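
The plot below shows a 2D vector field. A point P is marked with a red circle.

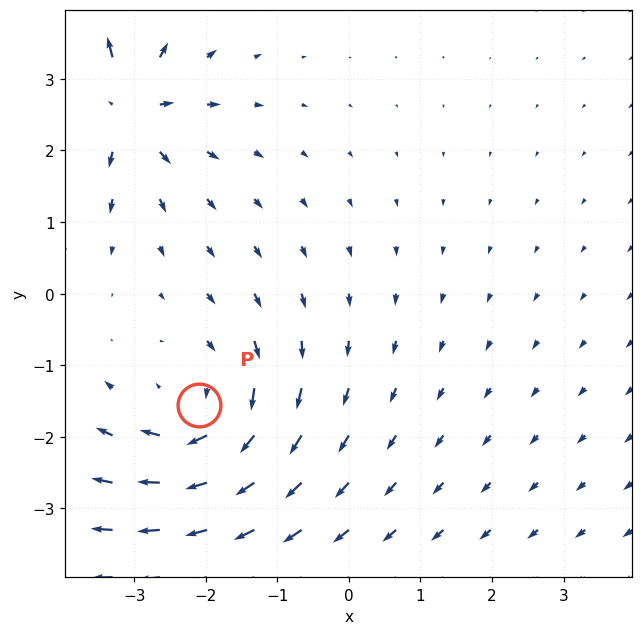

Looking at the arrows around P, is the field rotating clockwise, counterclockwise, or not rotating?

Near P at (-2.1, -1.6) the arrows circulate clockwise. The curl (z-component) there is about -4; negative curl means clockwise rotation.

clockwise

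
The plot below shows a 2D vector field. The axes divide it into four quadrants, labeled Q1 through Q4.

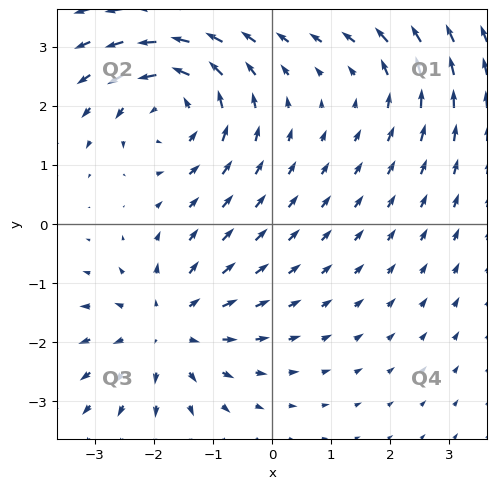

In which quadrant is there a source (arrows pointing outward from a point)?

The source sits at approximately (-1.8, -1.8), which lies in quadrant Q3. The divergence there is about +4, positive as expected for a source.

Q3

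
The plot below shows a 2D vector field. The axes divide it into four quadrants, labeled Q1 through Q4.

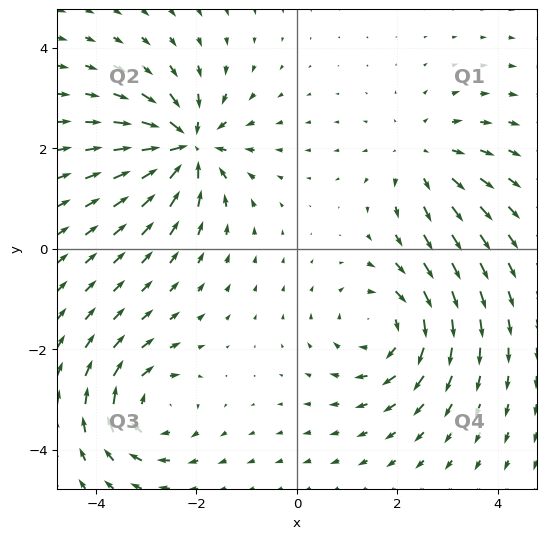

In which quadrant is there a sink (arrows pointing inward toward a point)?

The sink sits at approximately (-2.2, 2.0), which lies in quadrant Q2. The divergence there is about -7, negative as expected for a sink.

Q2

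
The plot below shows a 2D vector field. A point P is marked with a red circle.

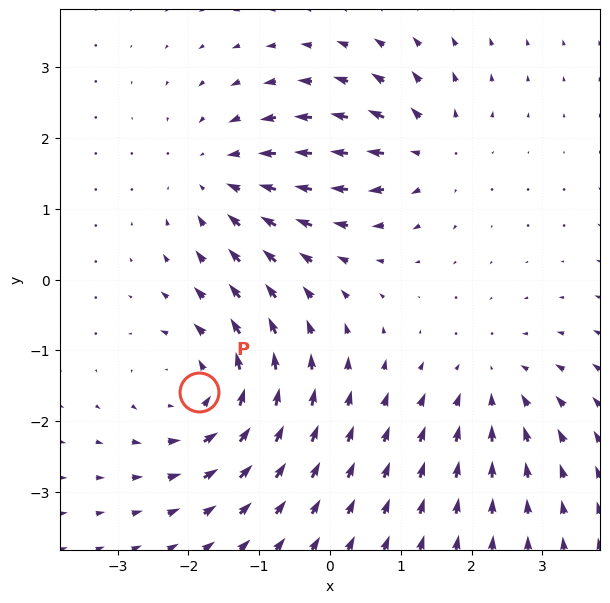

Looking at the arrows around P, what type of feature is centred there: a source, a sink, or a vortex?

At P (-1.9, -1.6) the arrows circulate counterclockwise. Divergence ≈0, curl about +5 — near-zero divergence with nonzero curl is a vortex.

vortex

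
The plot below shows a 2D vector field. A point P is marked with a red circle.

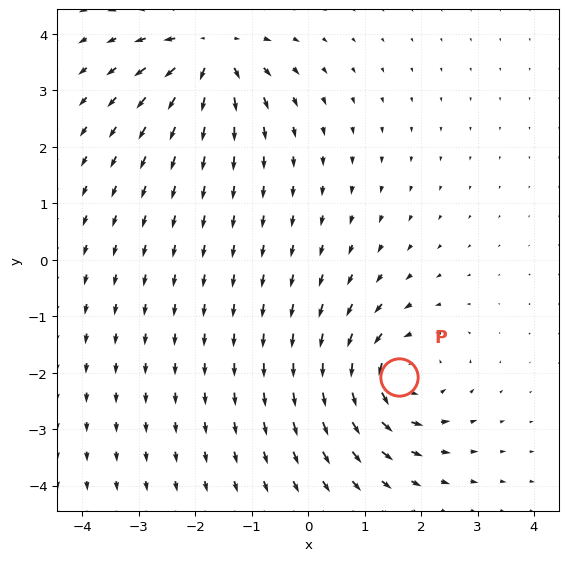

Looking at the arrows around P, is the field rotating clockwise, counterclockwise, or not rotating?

counterclockwise

Near P at (1.6, -2.1) the arrows circulate counterclockwise. The curl (z-component) there is about +5; positive curl means counterclockwise rotation.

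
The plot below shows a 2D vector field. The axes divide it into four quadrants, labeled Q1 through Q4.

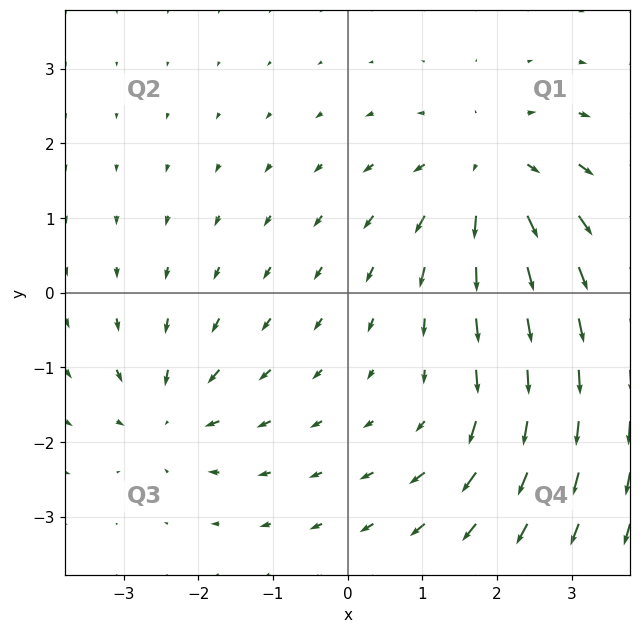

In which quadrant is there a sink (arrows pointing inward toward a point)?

The sink sits at approximately (-2.4, -1.6), which lies in quadrant Q3. The divergence there is about -4, negative as expected for a sink.

Q3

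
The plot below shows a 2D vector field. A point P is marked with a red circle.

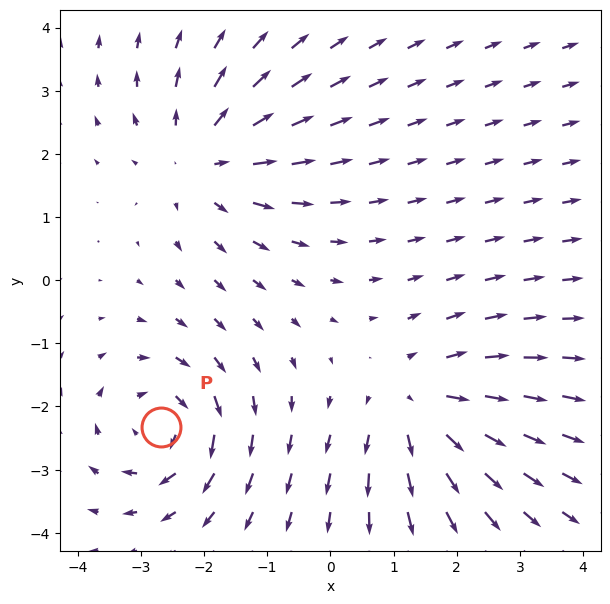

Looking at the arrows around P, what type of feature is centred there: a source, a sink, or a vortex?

At P (-2.7, -2.3) the arrows circulate clockwise. Divergence ≈0, curl about -4 — near-zero divergence with nonzero curl is a vortex.

vortex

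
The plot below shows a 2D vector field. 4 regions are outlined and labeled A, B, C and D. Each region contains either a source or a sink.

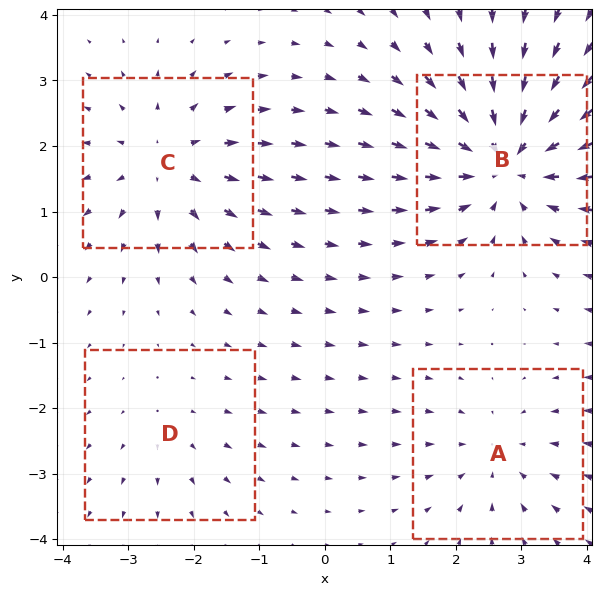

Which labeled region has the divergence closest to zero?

Divergence at each region's feature centre — A: about -3, B: about -6, C: about +4, D: about +2. Region D is closest to zero.

D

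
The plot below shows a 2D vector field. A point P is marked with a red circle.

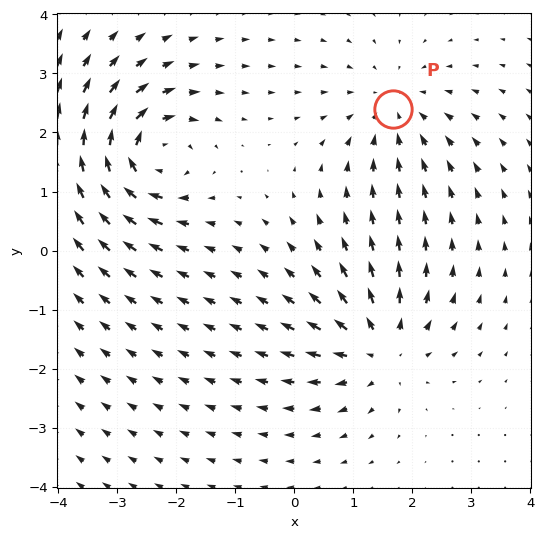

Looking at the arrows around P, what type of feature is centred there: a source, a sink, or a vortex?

At P (1.7, 2.4) the arrows converge inward. Divergence about -3, curl ≈0 — negative divergence with near-zero curl is a sink.

sink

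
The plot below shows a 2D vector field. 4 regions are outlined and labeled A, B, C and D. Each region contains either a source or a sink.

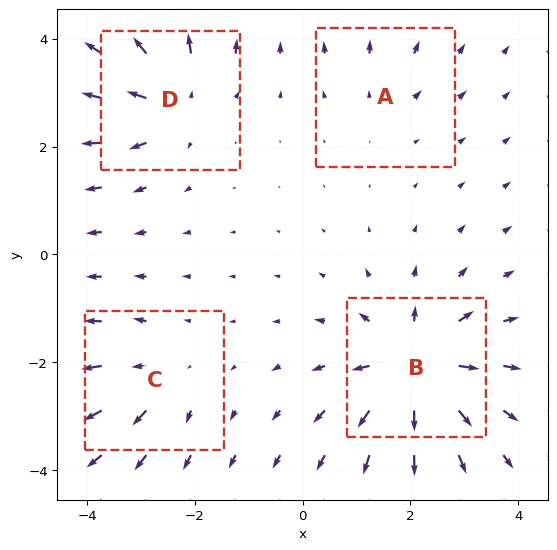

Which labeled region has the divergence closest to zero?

A

Divergence at each region's feature centre — A: about +3, B: about +9, C: about +4, D: about +7. Region A is closest to zero.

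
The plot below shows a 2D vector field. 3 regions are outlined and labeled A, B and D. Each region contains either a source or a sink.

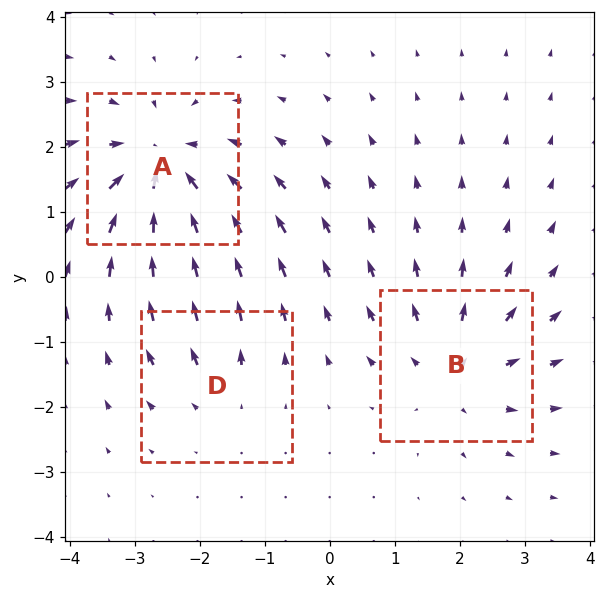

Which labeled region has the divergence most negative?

A

Divergence at each region's feature centre — A: about -5, B: about +3, D: about +2. Region A is most negative.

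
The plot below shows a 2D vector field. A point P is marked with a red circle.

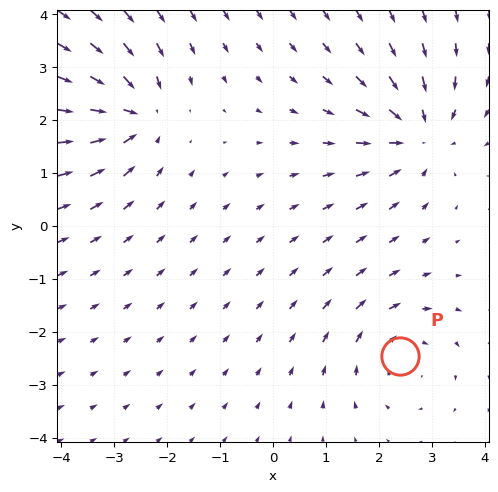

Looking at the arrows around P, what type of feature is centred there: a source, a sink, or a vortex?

At P (2.4, -2.5) the arrows circulate clockwise. Divergence ≈0, curl about -3 — near-zero divergence with nonzero curl is a vortex.

vortex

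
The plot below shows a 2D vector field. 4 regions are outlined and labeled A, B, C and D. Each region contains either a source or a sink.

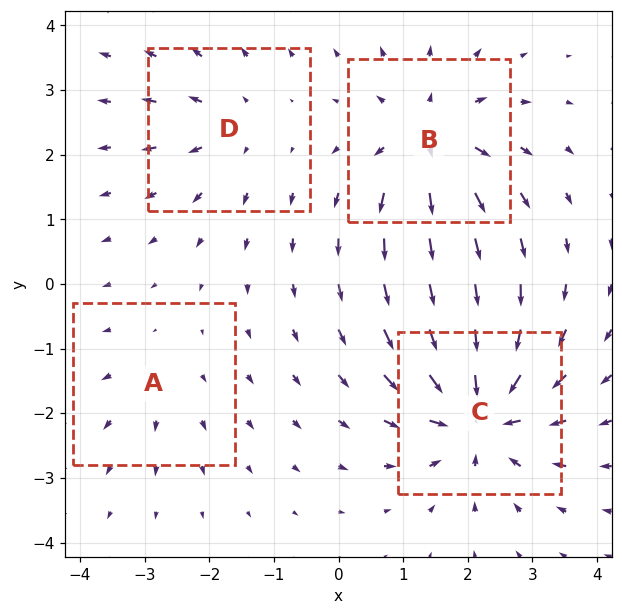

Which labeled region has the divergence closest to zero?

A

Divergence at each region's feature centre — A: about +2, B: about +6, C: about -8, D: about +4. Region A is closest to zero.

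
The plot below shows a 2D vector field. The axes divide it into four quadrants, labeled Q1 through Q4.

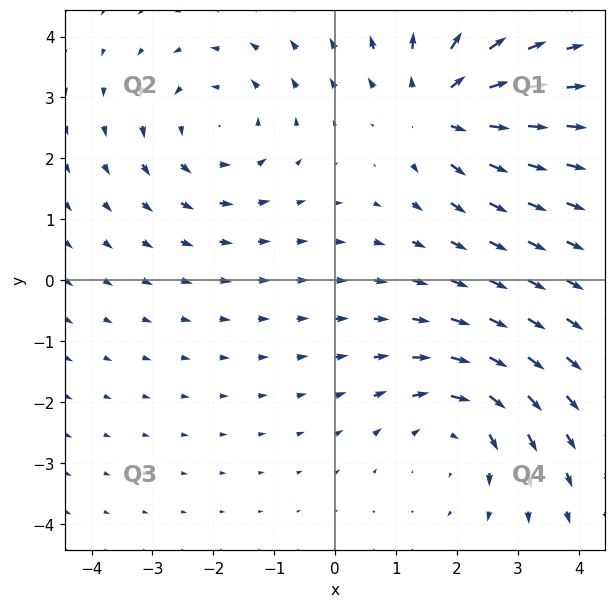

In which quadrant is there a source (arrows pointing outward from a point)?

Q1

The source sits at approximately (1.7, 2.8), which lies in quadrant Q1. The divergence there is about +4, positive as expected for a source.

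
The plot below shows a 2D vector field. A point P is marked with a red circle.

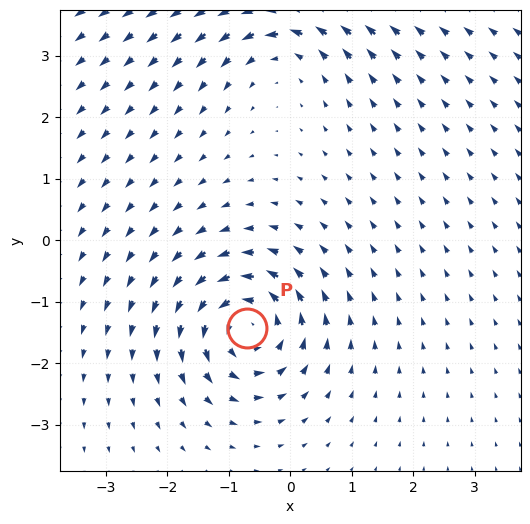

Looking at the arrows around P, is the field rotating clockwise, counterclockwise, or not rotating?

counterclockwise

Near P at (-0.7, -1.4) the arrows circulate counterclockwise. The curl (z-component) there is about +7; positive curl means counterclockwise rotation.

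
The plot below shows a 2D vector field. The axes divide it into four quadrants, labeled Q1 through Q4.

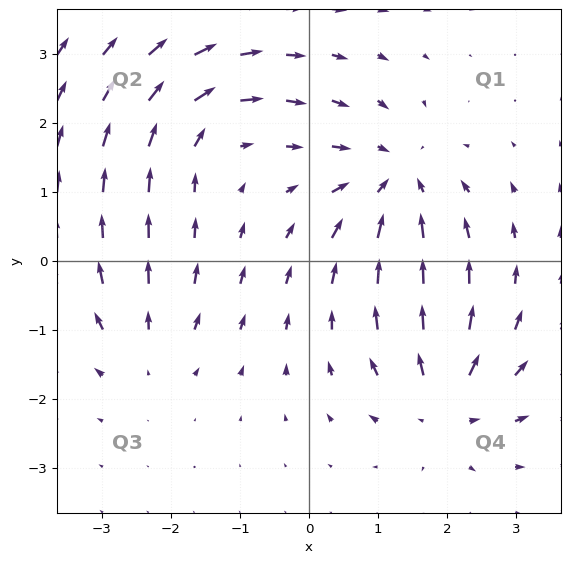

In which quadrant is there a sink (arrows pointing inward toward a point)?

Q1

The sink sits at approximately (1.2, 1.2), which lies in quadrant Q1. The divergence there is about -5, negative as expected for a sink.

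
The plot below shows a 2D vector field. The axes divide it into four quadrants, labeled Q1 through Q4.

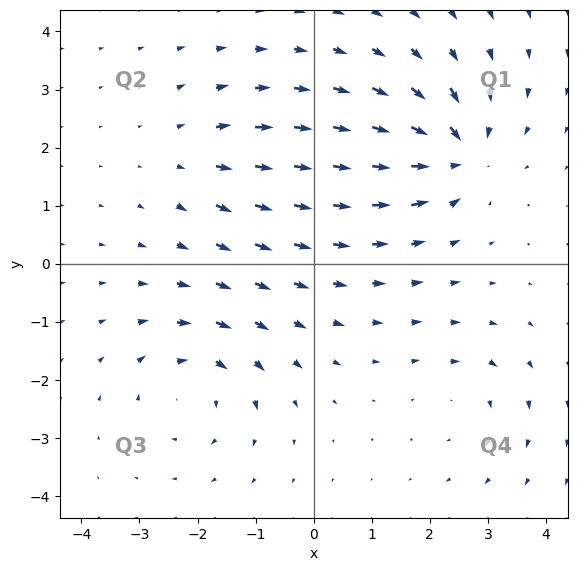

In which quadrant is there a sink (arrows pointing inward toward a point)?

Q1

The sink sits at approximately (2.5, 1.9), which lies in quadrant Q1. The divergence there is about -6, negative as expected for a sink.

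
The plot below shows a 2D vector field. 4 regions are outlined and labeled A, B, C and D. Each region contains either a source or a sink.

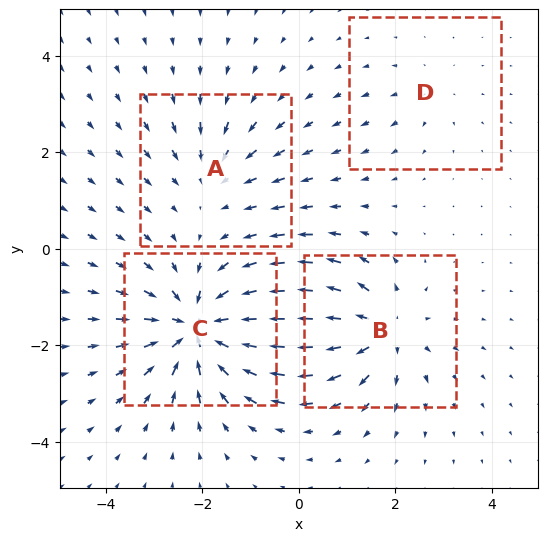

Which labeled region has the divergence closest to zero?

D

Divergence at each region's feature centre — A: about -3, B: about +5, C: about -7, D: about +2. Region D is closest to zero.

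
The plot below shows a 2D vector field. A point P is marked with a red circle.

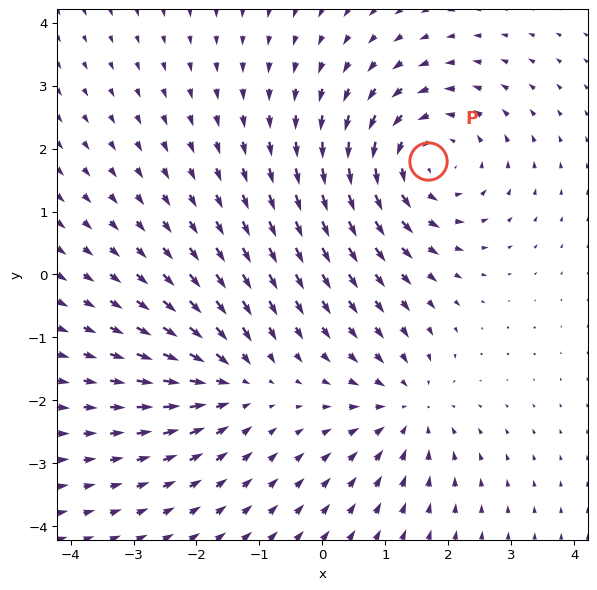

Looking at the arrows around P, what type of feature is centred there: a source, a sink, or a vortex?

vortex

At P (1.7, 1.8) the arrows circulate counterclockwise. Divergence ≈0, curl about +4 — near-zero divergence with nonzero curl is a vortex.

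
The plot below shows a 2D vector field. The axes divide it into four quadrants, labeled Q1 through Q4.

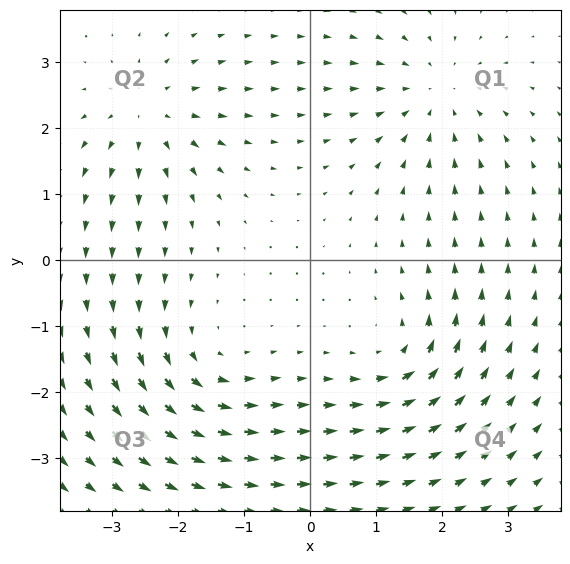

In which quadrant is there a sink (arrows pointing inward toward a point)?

Q1

The sink sits at approximately (1.9, 2.5), which lies in quadrant Q1. The divergence there is about -4, negative as expected for a sink.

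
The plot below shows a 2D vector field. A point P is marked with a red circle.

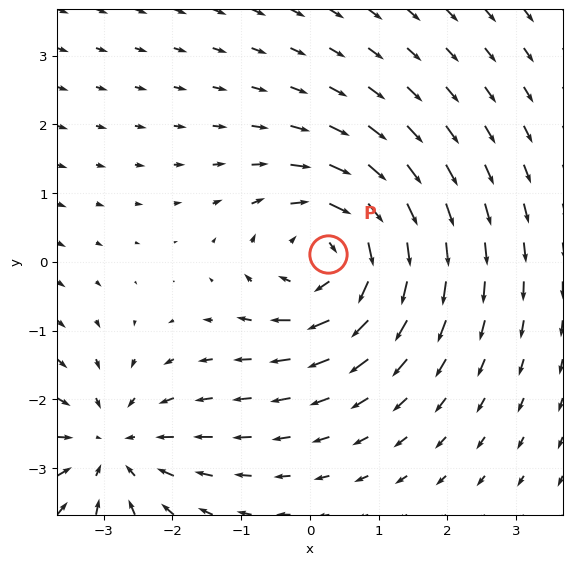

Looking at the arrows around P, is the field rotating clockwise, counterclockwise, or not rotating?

clockwise

Near P at (0.3, 0.1) the arrows circulate clockwise. The curl (z-component) there is about -5; negative curl means clockwise rotation.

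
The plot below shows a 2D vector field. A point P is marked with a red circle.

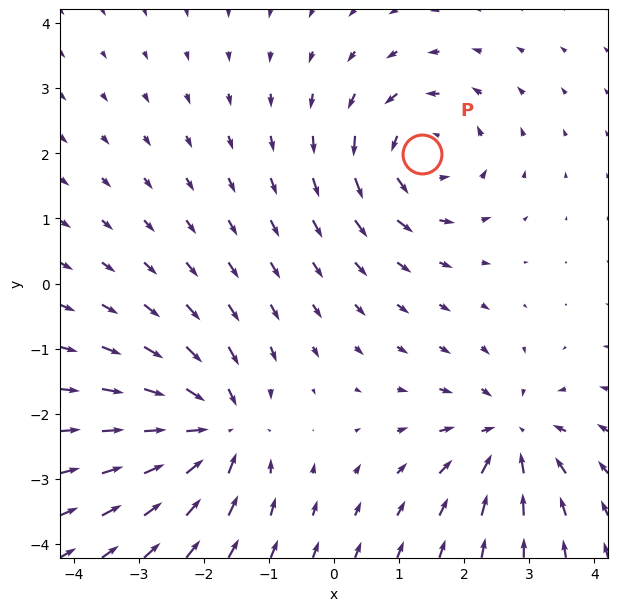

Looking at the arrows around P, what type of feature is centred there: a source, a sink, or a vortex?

vortex

At P (1.4, 2.0) the arrows circulate counterclockwise. Divergence ≈0, curl about +5 — near-zero divergence with nonzero curl is a vortex.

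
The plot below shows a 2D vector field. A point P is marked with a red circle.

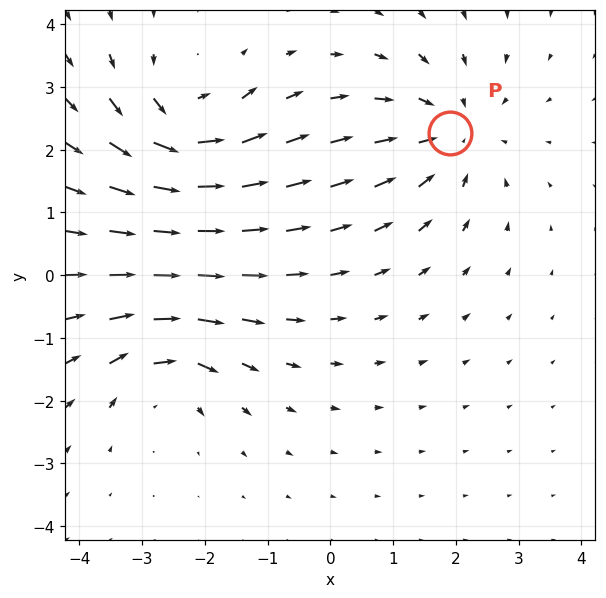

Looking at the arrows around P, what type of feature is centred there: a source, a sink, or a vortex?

sink

At P (1.9, 2.3) the arrows converge inward. Divergence about -4, curl ≈0 — negative divergence with near-zero curl is a sink.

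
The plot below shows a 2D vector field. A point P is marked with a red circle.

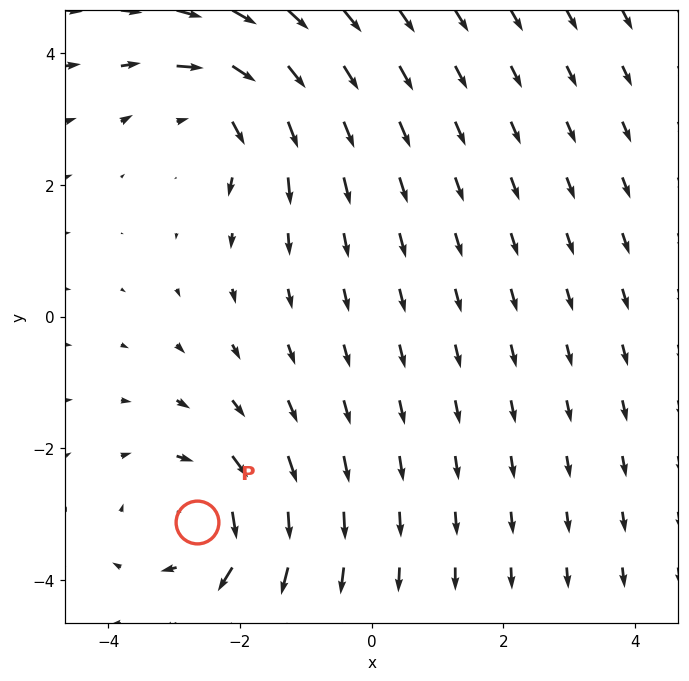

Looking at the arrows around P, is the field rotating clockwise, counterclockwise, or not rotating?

Near P at (-2.6, -3.1) the arrows circulate clockwise. The curl (z-component) there is about -3; negative curl means clockwise rotation.

clockwise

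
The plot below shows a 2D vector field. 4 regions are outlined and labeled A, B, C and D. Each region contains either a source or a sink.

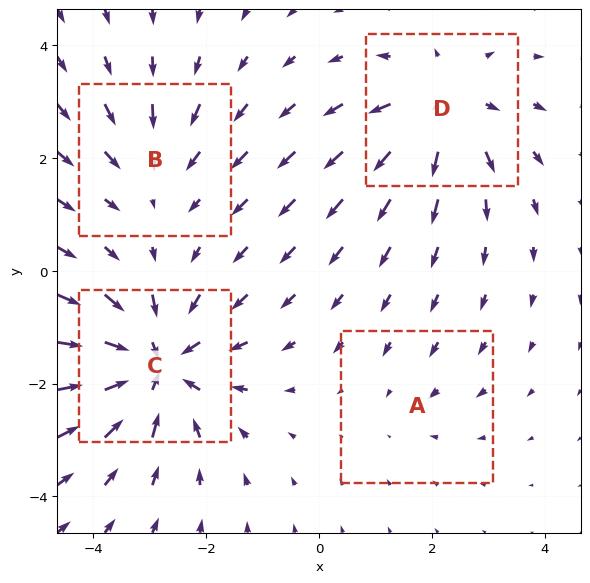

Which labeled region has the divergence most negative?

Divergence at each region's feature centre — A: about -2, B: about -3, C: about -7, D: about +5. Region C is most negative.

C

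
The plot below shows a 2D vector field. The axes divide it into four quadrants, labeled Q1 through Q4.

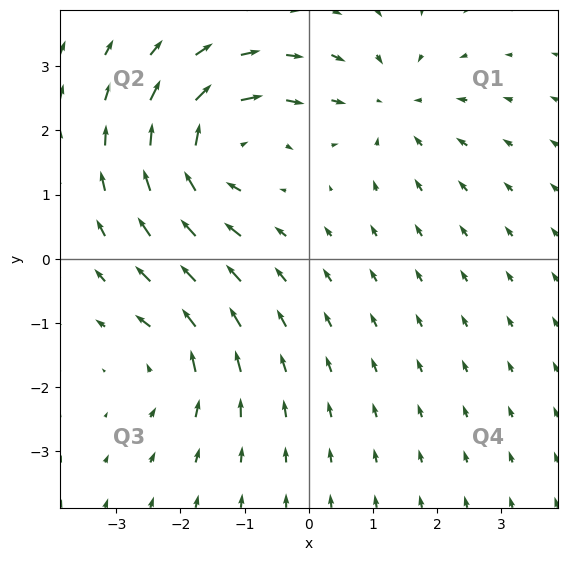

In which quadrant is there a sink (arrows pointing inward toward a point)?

The sink sits at approximately (1.3, 2.4), which lies in quadrant Q1. The divergence there is about -3, negative as expected for a sink.

Q1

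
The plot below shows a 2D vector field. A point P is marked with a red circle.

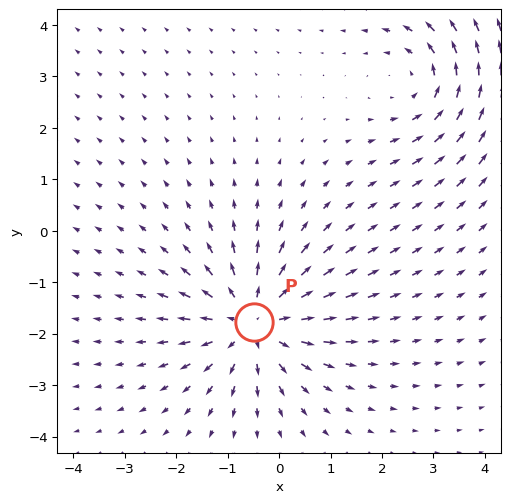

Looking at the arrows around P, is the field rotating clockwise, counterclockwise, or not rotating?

Near P at (-0.5, -1.8) the arrows show no circulation. The curl there is ≈0.

not rotating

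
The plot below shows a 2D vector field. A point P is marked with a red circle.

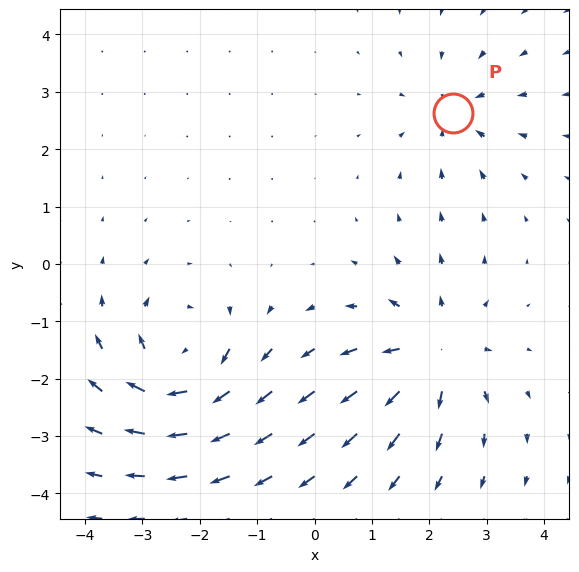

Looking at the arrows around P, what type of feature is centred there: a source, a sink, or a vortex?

sink

At P (2.4, 2.6) the arrows converge inward. Divergence about -3, curl ≈0 — negative divergence with near-zero curl is a sink.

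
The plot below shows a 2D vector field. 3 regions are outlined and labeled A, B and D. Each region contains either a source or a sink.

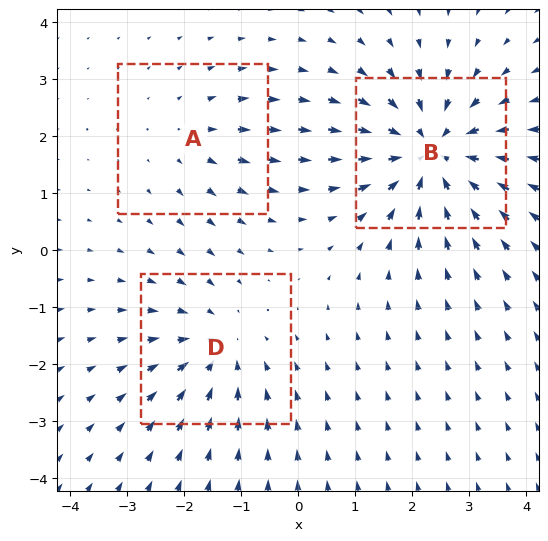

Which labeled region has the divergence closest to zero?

A

Divergence at each region's feature centre — A: about +2, B: about -5, D: about -3. Region A is closest to zero.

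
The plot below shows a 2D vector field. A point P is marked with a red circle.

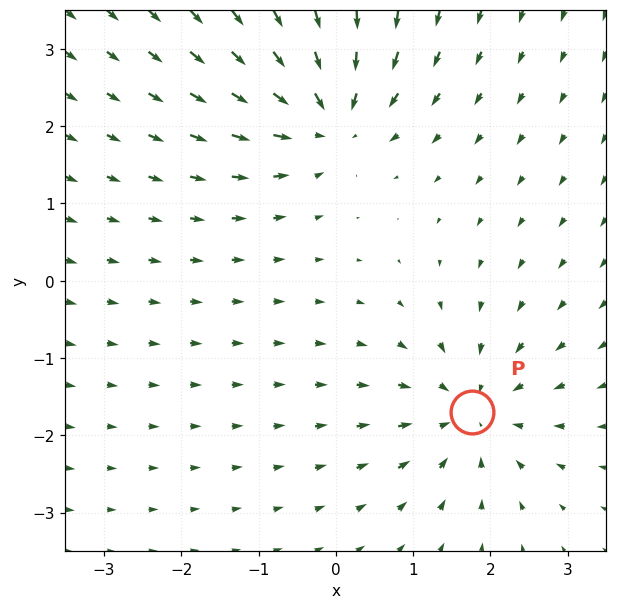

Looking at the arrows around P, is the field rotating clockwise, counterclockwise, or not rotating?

not rotating

Near P at (1.8, -1.7) the arrows show no circulation. The curl there is ≈0.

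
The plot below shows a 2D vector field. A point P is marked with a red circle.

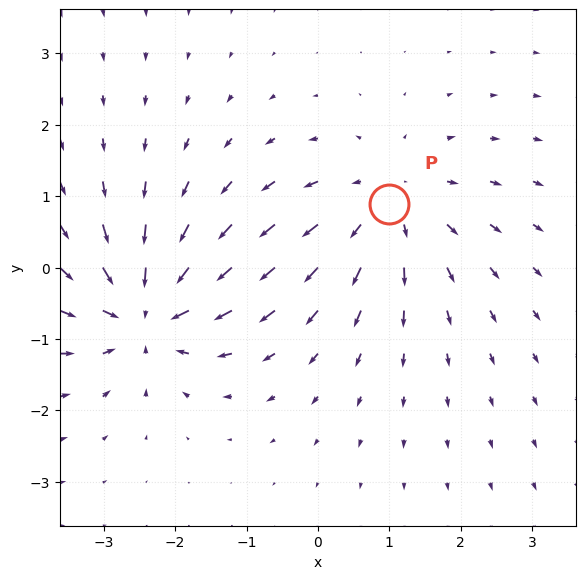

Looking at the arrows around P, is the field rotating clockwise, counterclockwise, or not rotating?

not rotating

Near P at (1.0, 0.9) the arrows show no circulation. The curl there is ≈0.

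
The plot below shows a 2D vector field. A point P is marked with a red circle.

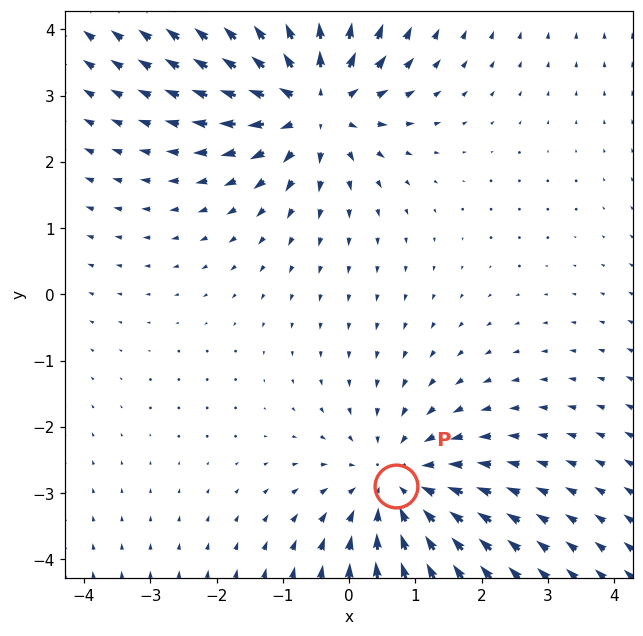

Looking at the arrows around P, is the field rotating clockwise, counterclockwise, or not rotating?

not rotating

Near P at (0.7, -2.9) the arrows show no circulation. The curl there is ≈0.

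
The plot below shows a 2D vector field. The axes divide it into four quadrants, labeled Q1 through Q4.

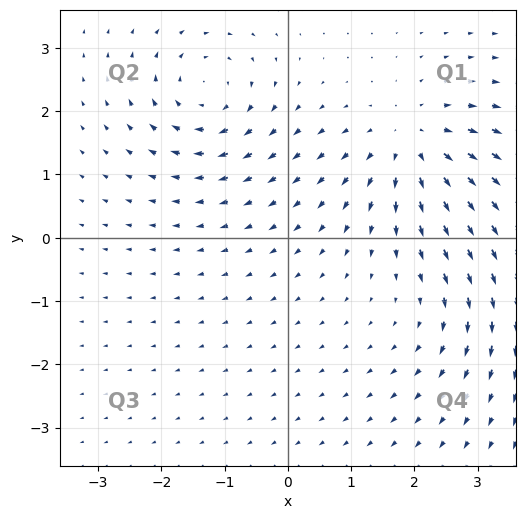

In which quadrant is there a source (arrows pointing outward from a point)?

Q1

The source sits at approximately (2.0, 1.5), which lies in quadrant Q1. The divergence there is about +5, positive as expected for a source.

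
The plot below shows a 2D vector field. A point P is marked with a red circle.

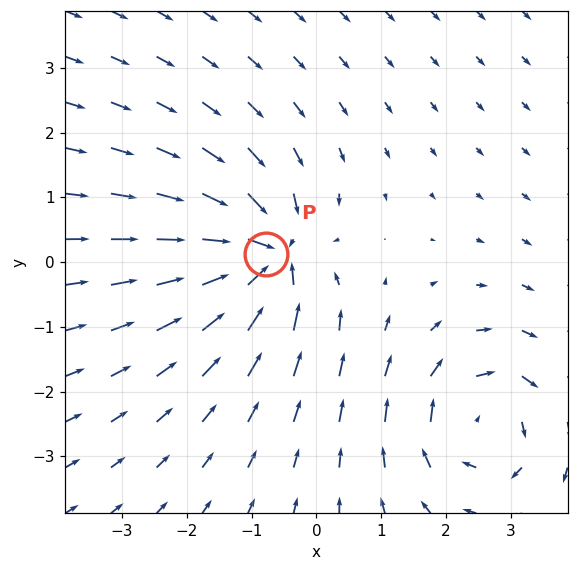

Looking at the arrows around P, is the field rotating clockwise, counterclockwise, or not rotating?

Near P at (-0.8, 0.1) the arrows show no circulation. The curl there is ≈0.

not rotating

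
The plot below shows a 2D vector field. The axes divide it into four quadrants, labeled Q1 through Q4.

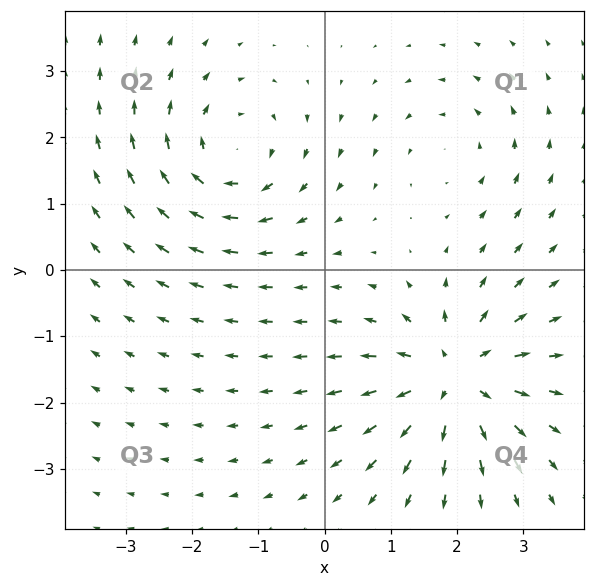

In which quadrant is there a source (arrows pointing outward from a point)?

Q4

The source sits at approximately (2.0, -1.6), which lies in quadrant Q4. The divergence there is about +6, positive as expected for a source.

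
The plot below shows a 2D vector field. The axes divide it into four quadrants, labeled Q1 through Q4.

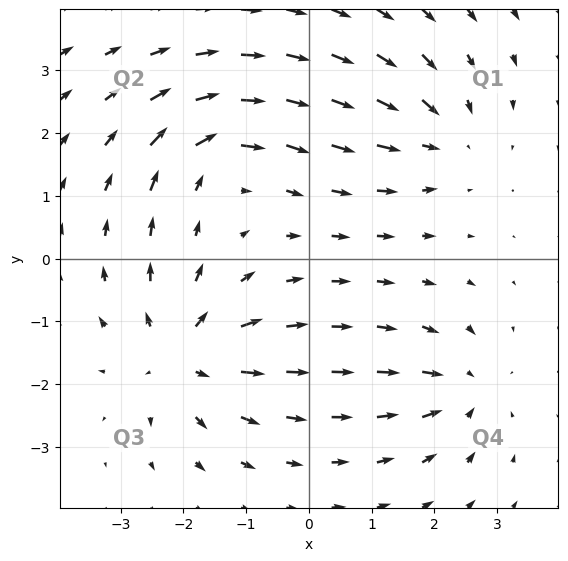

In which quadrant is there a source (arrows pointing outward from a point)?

Q3

The source sits at approximately (-2.0, -1.5), which lies in quadrant Q3. The divergence there is about +6, positive as expected for a source.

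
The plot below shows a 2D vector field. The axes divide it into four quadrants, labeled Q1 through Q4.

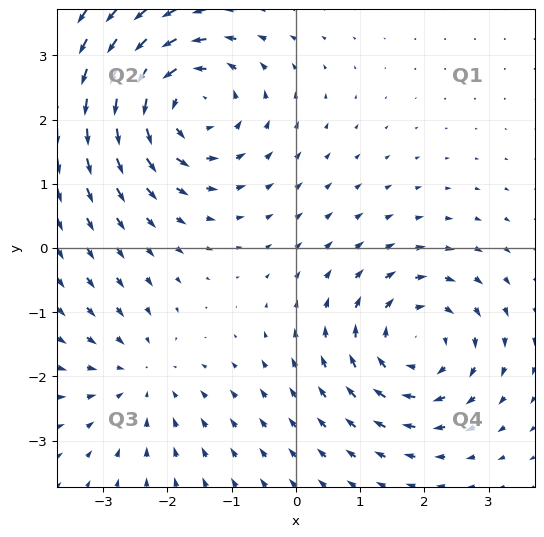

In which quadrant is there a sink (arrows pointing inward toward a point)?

Q3

The sink sits at approximately (-2.4, -2.0), which lies in quadrant Q3. The divergence there is about -2, negative as expected for a sink.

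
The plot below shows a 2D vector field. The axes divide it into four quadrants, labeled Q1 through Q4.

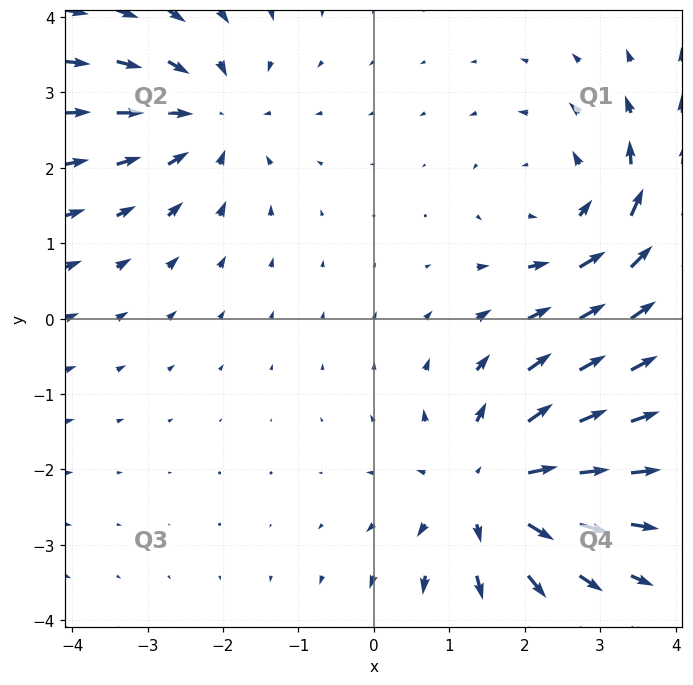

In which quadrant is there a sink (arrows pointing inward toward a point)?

The sink sits at approximately (-2.2, 2.7), which lies in quadrant Q2. The divergence there is about -3, negative as expected for a sink.

Q2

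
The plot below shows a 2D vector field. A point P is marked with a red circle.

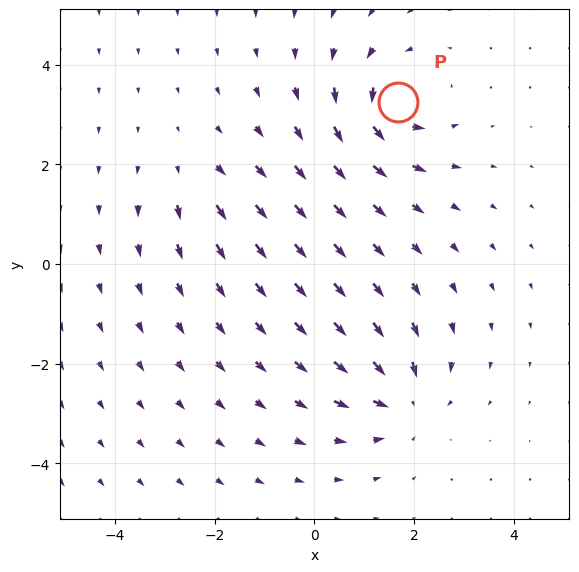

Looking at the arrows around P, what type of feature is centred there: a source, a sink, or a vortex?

vortex

At P (1.7, 3.2) the arrows circulate counterclockwise. Divergence ≈0, curl about +6 — near-zero divergence with nonzero curl is a vortex.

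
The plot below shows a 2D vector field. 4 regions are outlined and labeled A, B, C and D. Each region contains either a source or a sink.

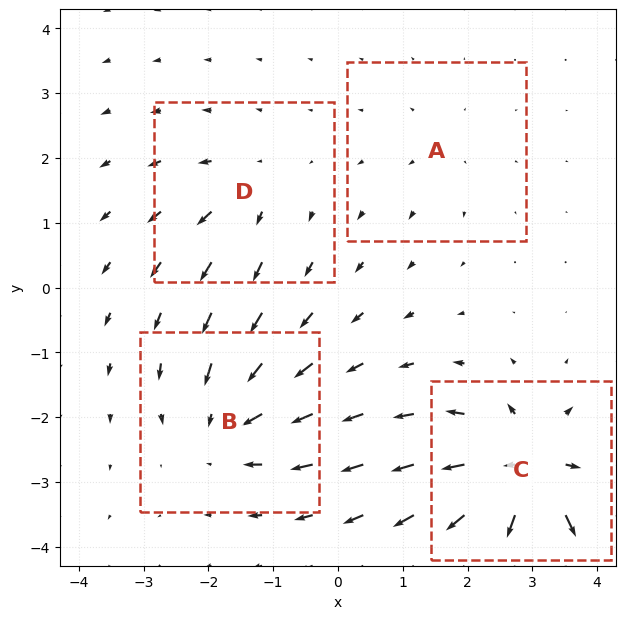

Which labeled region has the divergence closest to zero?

A

Divergence at each region's feature centre — A: about +2, B: about -6, C: about +9, D: about +4. Region A is closest to zero.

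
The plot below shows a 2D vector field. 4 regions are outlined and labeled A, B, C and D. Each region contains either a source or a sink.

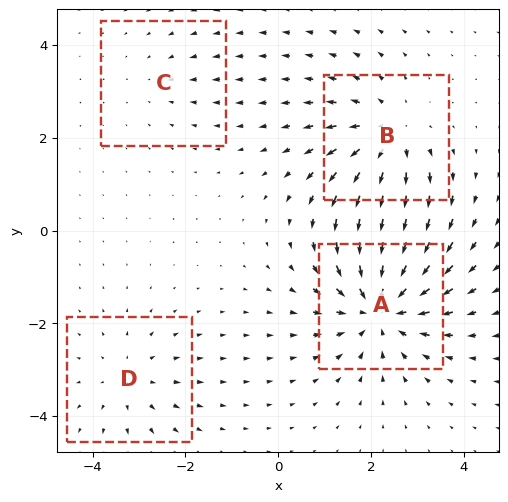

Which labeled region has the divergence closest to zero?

C

Divergence at each region's feature centre — A: about -6, B: about +5, C: about -2, D: about +3. Region C is closest to zero.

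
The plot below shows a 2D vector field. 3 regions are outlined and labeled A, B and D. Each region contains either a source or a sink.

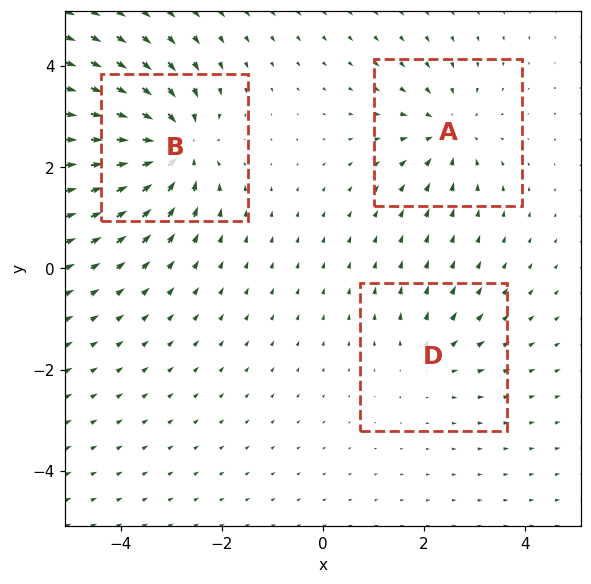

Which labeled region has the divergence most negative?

B

Divergence at each region's feature centre — A: about -3, B: about -5, D: about +2. Region B is most negative.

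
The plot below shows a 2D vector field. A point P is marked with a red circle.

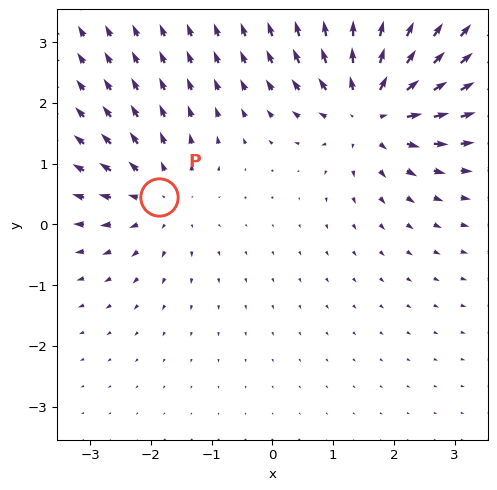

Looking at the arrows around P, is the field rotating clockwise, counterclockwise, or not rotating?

not rotating

Near P at (-1.9, 0.5) the arrows show no circulation. The curl there is ≈0.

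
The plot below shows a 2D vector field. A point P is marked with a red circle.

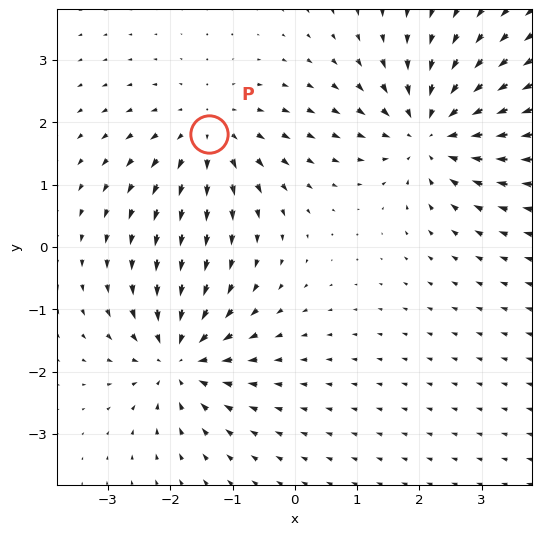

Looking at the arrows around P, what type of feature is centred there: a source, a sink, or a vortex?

source

At P (-1.4, 1.8) the arrows spread outward. Divergence about +3, curl ≈0 — positive divergence with near-zero curl is a source.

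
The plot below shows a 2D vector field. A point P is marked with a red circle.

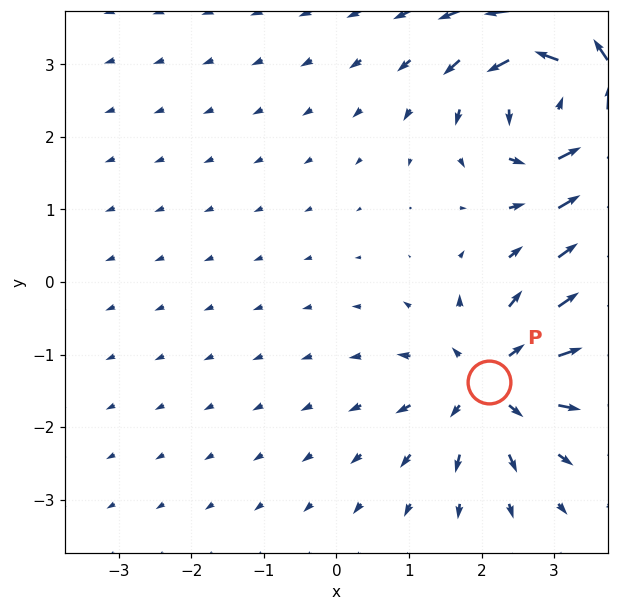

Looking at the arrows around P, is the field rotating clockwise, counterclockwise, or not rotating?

not rotating

Near P at (2.1, -1.4) the arrows show no circulation. The curl there is ≈0.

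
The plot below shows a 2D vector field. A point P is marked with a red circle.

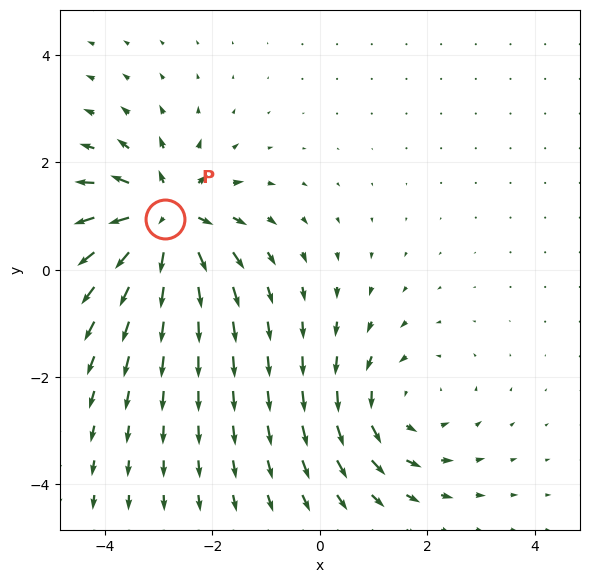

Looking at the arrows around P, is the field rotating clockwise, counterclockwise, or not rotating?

Near P at (-2.9, 0.9) the arrows show no circulation. The curl there is ≈0.

not rotating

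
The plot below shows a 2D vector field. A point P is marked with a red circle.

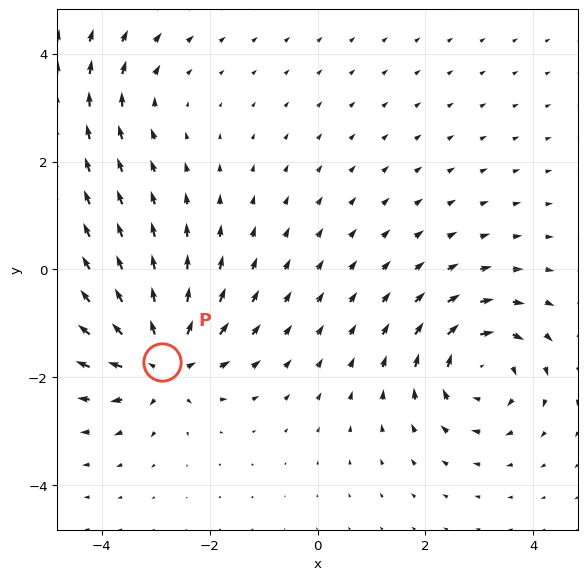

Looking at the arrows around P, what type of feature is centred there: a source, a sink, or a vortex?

At P (-2.9, -1.7) the arrows spread outward. Divergence about +6, curl ≈0 — positive divergence with near-zero curl is a source.

source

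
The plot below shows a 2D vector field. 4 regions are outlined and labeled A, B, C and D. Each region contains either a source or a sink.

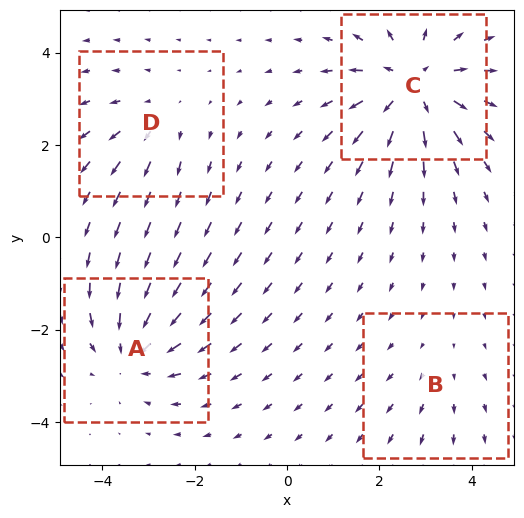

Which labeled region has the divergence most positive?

C

Divergence at each region's feature centre — A: about -5, B: about +2, C: about +6, D: about +3. Region C is most positive.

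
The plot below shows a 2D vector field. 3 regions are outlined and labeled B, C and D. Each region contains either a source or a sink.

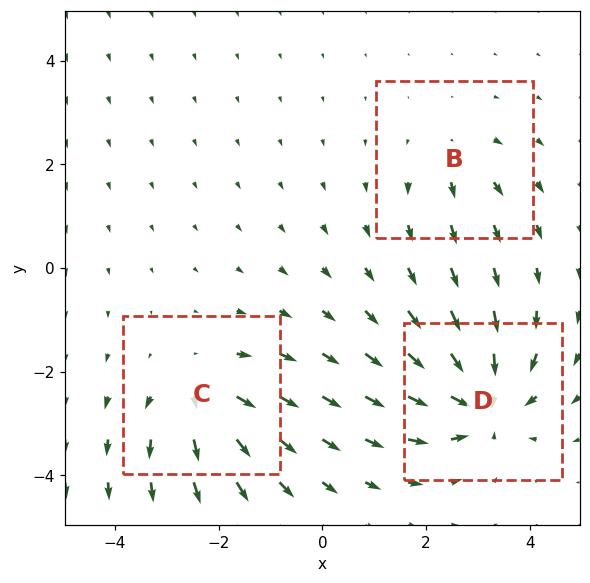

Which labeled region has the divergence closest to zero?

Divergence at each region's feature centre — B: about +2, C: about +4, D: about -6. Region B is closest to zero.

B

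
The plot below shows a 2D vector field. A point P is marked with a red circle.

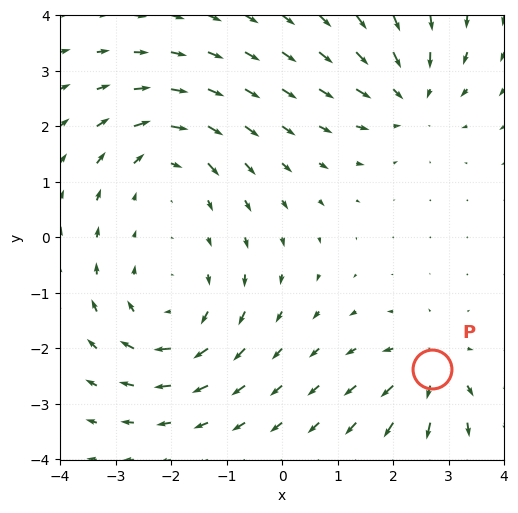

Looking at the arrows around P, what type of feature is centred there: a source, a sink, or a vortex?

source

At P (2.7, -2.4) the arrows spread outward. Divergence about +4, curl ≈0 — positive divergence with near-zero curl is a source.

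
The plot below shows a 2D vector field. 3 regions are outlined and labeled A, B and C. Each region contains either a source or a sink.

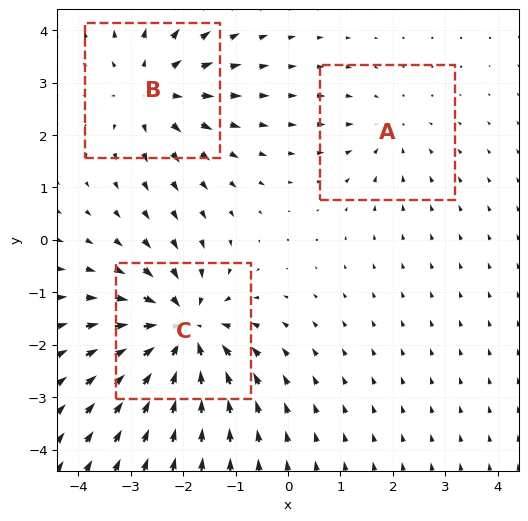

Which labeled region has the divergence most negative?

Divergence at each region's feature centre — A: about -2, B: about +3, C: about -5. Region C is most negative.

C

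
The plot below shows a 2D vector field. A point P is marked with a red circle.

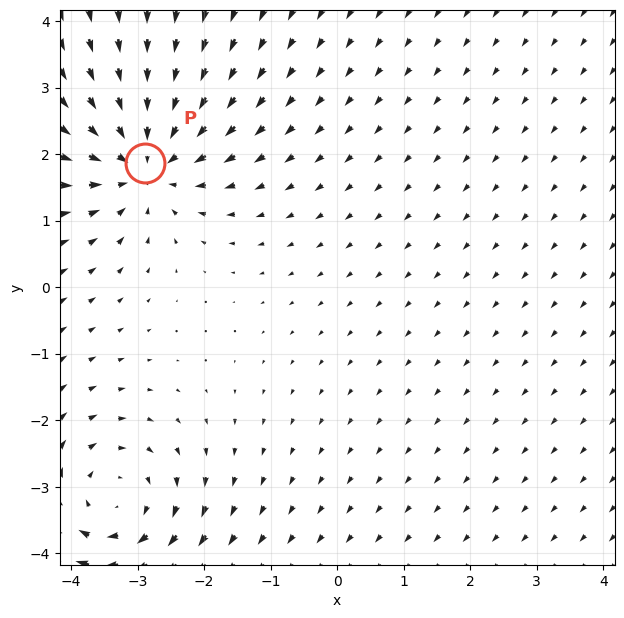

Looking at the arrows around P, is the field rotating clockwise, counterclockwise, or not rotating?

Near P at (-2.9, 1.9) the arrows show no circulation. The curl there is ≈0.

not rotating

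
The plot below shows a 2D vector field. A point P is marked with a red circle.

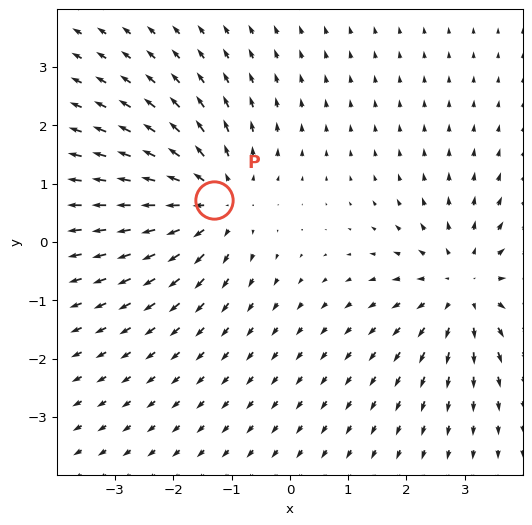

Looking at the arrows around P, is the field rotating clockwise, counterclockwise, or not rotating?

Near P at (-1.3, 0.7) the arrows show no circulation. The curl there is ≈0.

not rotating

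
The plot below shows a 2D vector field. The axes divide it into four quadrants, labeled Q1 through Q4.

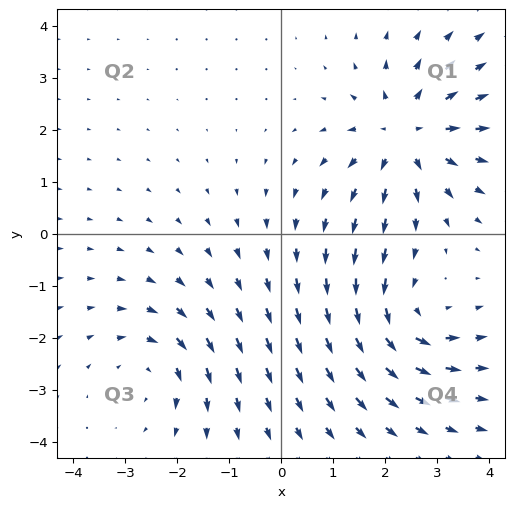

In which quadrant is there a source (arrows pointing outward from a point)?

The source sits at approximately (2.4, 1.9), which lies in quadrant Q1. The divergence there is about +4, positive as expected for a source.

Q1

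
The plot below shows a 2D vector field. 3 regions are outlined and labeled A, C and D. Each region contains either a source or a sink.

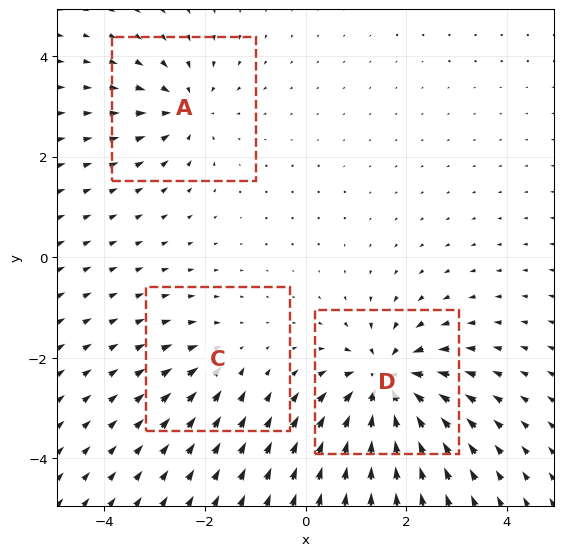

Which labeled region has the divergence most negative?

D

Divergence at each region's feature centre — A: about -4, C: about -2, D: about -6. Region D is most negative.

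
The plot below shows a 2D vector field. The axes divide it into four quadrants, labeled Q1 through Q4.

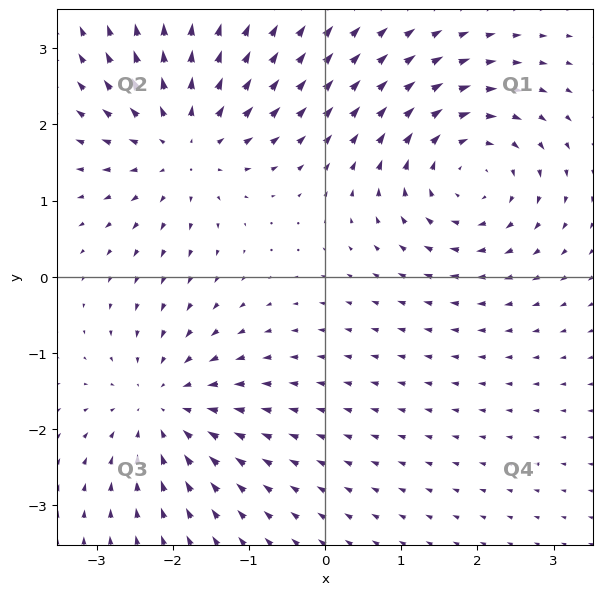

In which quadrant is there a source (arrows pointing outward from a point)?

Q2

The source sits at approximately (-1.8, 1.7), which lies in quadrant Q2. The divergence there is about +4, positive as expected for a source.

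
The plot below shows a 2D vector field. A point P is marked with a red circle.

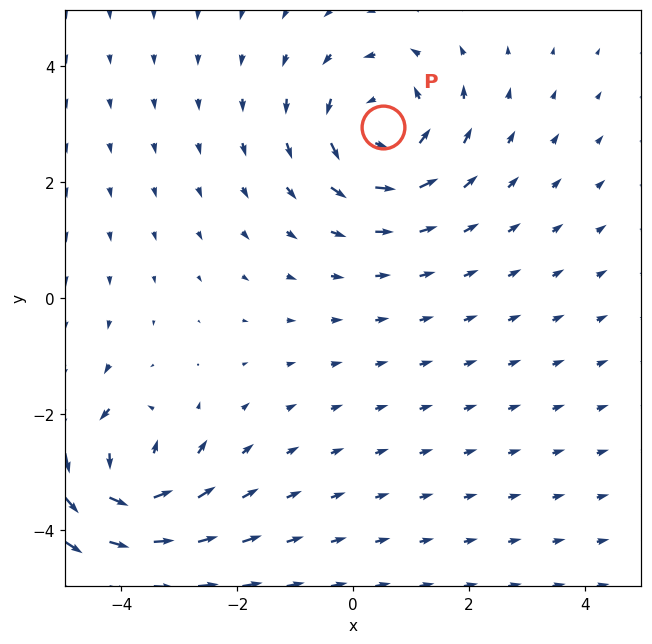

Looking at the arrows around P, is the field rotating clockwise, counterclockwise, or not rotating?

Near P at (0.5, 2.9) the arrows circulate counterclockwise. The curl (z-component) there is about +5; positive curl means counterclockwise rotation.

counterclockwise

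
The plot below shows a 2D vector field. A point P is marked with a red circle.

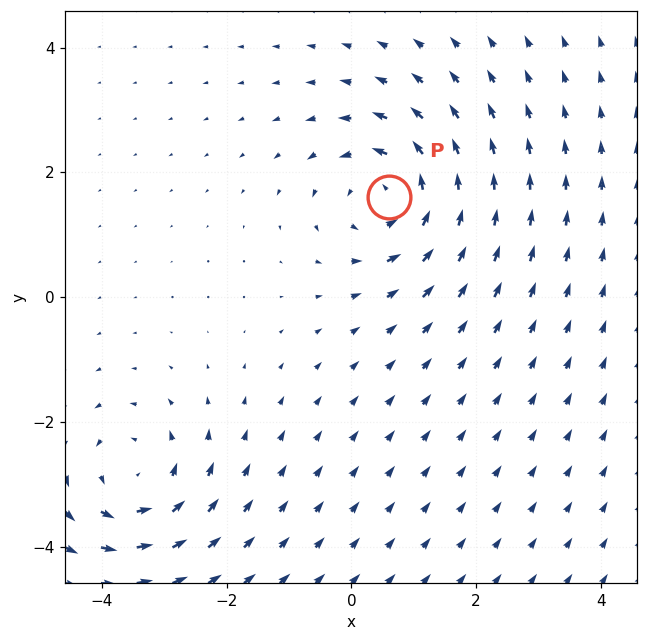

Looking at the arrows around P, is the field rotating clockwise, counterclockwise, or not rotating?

Near P at (0.6, 1.6) the arrows circulate counterclockwise. The curl (z-component) there is about +6; positive curl means counterclockwise rotation.

counterclockwise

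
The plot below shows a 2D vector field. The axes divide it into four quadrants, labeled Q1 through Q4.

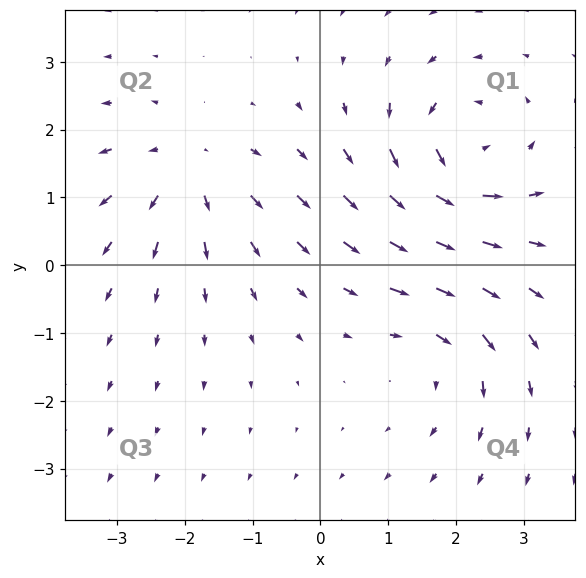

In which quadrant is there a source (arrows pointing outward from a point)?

The source sits at approximately (-2.0, 1.4), which lies in quadrant Q2. The divergence there is about +4, positive as expected for a source.

Q2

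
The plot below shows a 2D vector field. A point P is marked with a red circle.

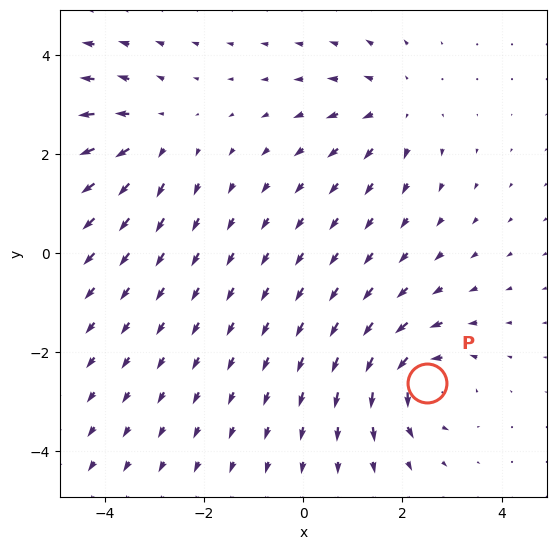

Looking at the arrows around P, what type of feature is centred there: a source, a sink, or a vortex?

At P (2.5, -2.6) the arrows circulate counterclockwise. Divergence ≈0, curl about +5 — near-zero divergence with nonzero curl is a vortex.

vortex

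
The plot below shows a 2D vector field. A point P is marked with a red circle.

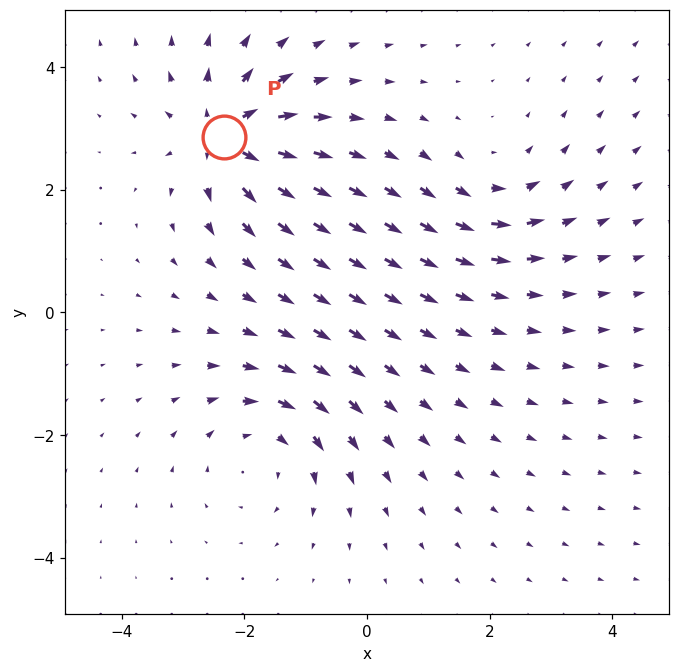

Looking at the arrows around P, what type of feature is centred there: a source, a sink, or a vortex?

source

At P (-2.3, 2.9) the arrows spread outward. Divergence about +6, curl ≈0 — positive divergence with near-zero curl is a source.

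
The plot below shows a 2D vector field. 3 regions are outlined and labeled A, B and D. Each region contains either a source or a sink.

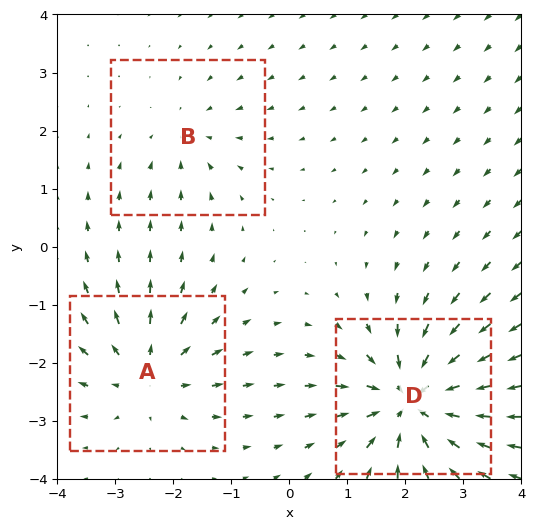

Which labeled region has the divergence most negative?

D

Divergence at each region's feature centre — A: about +3, B: about -2, D: about -5. Region D is most negative.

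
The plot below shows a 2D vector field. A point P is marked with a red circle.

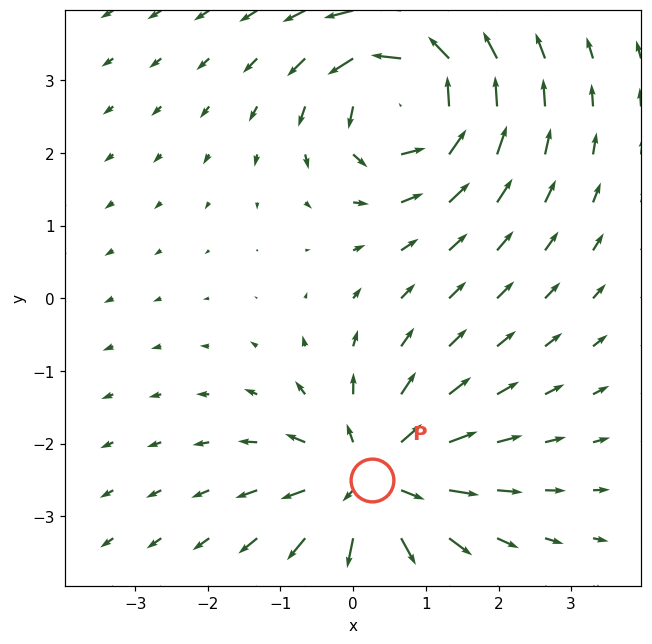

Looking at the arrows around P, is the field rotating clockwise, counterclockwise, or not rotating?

Near P at (0.3, -2.5) the arrows show no circulation. The curl there is ≈0.

not rotating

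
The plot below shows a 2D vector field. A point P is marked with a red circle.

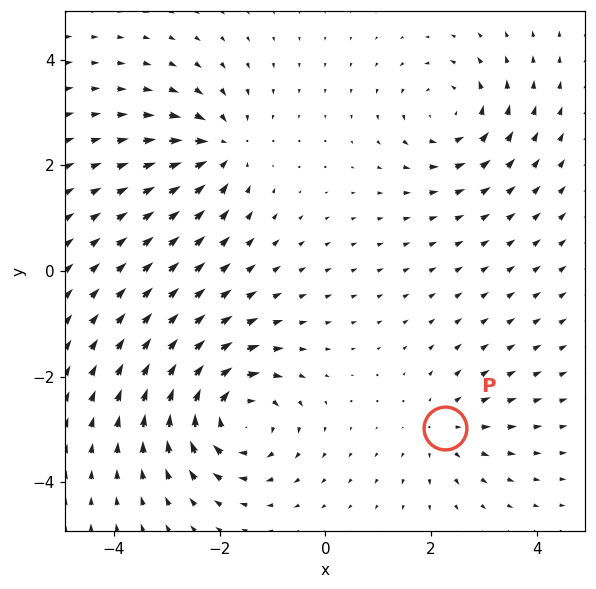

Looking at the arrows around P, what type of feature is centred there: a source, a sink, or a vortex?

source

At P (2.3, -3.0) the arrows spread outward. Divergence about +3, curl ≈0 — positive divergence with near-zero curl is a source.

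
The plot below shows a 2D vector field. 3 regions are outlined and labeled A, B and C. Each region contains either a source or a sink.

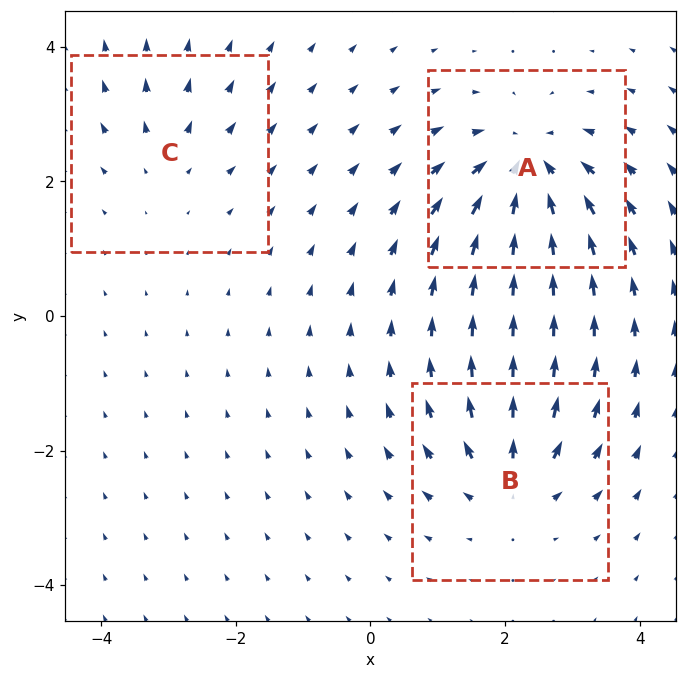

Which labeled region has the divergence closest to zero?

Divergence at each region's feature centre — A: about -5, B: about +4, C: about +2. Region C is closest to zero.

C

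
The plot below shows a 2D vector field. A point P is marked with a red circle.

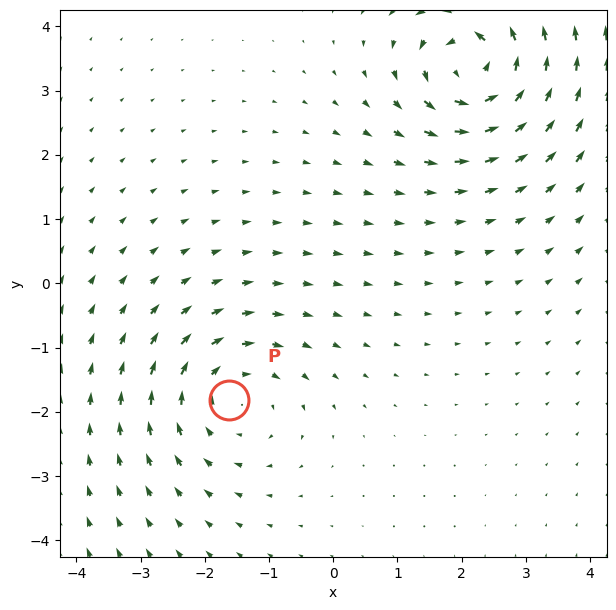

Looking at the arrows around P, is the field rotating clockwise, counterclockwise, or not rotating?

clockwise

Near P at (-1.6, -1.8) the arrows circulate clockwise. The curl (z-component) there is about -4; negative curl means clockwise rotation.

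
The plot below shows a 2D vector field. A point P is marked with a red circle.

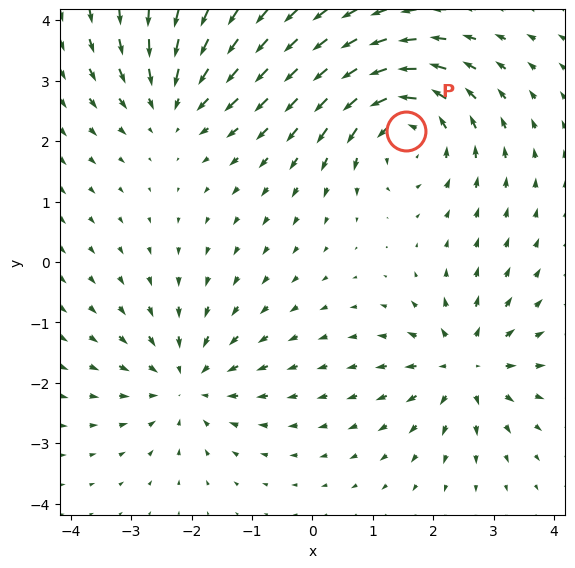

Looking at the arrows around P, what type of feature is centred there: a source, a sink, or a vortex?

vortex

At P (1.6, 2.2) the arrows circulate counterclockwise. Divergence ≈0, curl about +5 — near-zero divergence with nonzero curl is a vortex.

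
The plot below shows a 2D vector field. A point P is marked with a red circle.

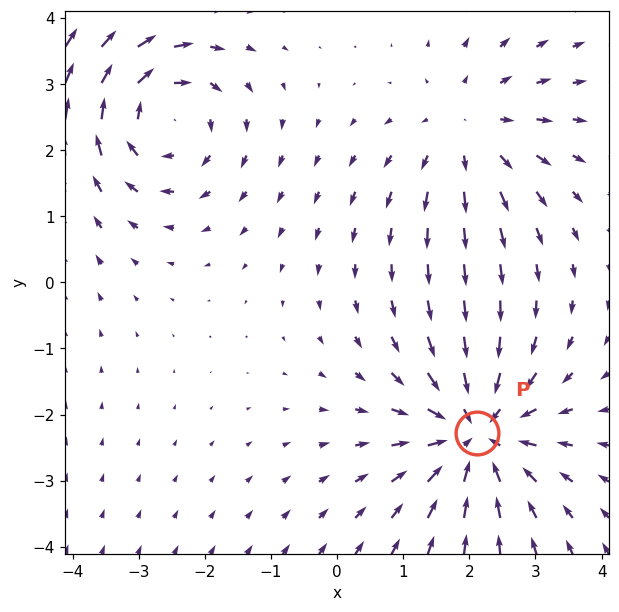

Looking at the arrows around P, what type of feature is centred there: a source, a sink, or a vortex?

At P (2.1, -2.3) the arrows converge inward. Divergence about -5, curl ≈0 — negative divergence with near-zero curl is a sink.

sink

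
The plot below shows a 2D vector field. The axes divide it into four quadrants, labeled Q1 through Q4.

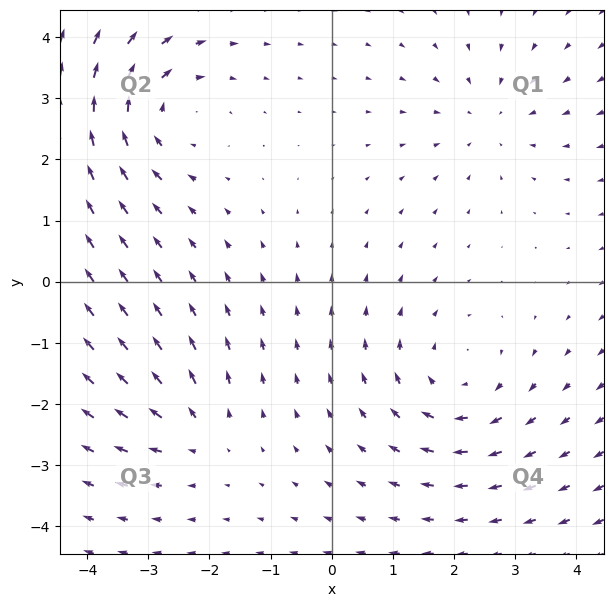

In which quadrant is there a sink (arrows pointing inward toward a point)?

Q1

The sink sits at approximately (2.6, 2.7), which lies in quadrant Q1. The divergence there is about -3, negative as expected for a sink.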